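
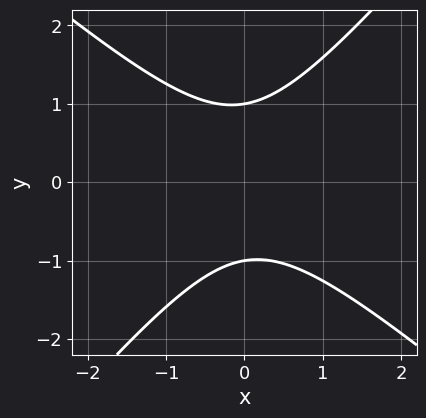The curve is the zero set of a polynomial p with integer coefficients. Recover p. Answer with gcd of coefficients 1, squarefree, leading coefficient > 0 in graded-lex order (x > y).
3*x^2 + x*y - 3*y^2 + 3

1. deg p = 2.
2. Reading off the gridlines: the y-axis gridline crossings are at y ∈ {-1, 1}; the curve avoids every integer x-axis point in the box.
3. These observations pin down the coefficients.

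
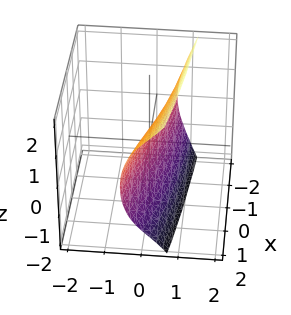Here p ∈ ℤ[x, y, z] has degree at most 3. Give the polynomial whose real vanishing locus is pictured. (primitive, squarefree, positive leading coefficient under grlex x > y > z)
2*y^3 - z^2 + x + 3*y

(a) Degree: a generic line meets the surface in up to 3 points, so deg p = 3.
(b) Checking where it meets the axes: it meets the z-axis at z = 0 (among the integer gridlines); it meets the y-axis at y = 0 (among the integer gridlines); one x-axis crossing is at x = 0.
(c) These observations pin down the coefficients.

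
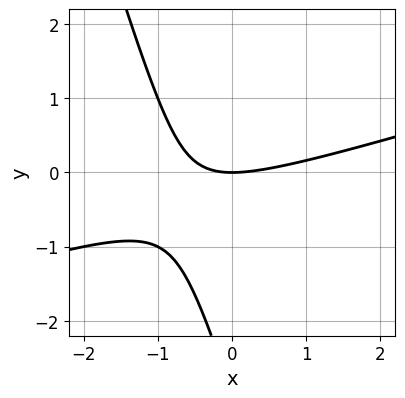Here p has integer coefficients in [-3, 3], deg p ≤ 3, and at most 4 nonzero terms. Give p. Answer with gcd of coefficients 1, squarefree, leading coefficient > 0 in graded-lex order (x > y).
x^2 - 3*x*y - y^2 - 3*y

The degree is 2 — a generic line meets the curve in up to 2 points.
Observable constraints: one x-axis crossing is at x = 0; it crosses the y-axis at the gridline y = 0.
Together with the visible shape, these determine p as stated.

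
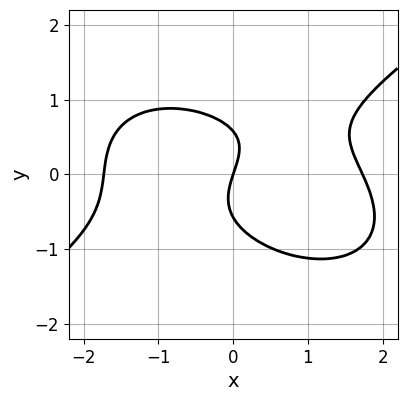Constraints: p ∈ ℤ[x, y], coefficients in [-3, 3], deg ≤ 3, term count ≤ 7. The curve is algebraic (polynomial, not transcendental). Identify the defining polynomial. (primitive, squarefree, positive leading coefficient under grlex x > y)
x^3 - 3*y^3 + x*y - 3*x + y

First, deg p = 3. No degree-2 curve has this shape.
Next, checking where it meets the axes: one y-axis crossing is at y = 0; it meets the x-axis at x = 0 (among the integer gridlines).
Finally, together with the visible shape, these determine p as stated.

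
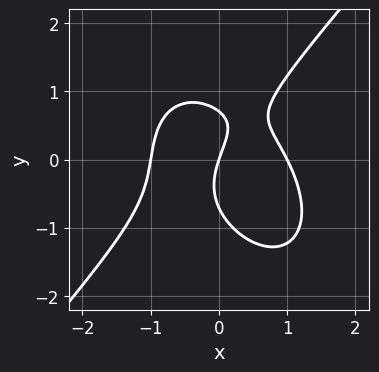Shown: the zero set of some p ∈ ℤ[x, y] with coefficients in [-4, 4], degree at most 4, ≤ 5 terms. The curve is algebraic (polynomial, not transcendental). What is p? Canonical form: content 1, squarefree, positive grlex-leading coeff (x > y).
3*x^3 - 2*y^3 + 2*x*y - 3*x + y

First, deg p = 3.
Then, reading off the gridlines: it meets the y-axis at y = 0 (among the integer gridlines); among the integer gridlines, it crosses the x-axis at x ∈ {-1, 0, 1}.
Finally, solving for integer coefficients yields p as stated.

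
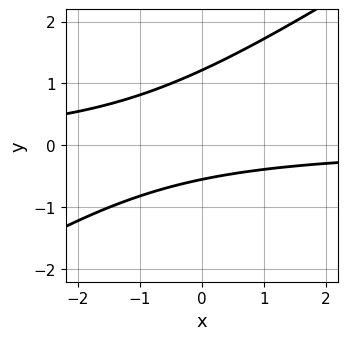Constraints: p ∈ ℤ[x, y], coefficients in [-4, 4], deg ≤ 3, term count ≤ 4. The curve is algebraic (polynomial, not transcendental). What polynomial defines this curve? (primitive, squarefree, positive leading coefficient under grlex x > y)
2*x*y - 3*y^2 + 2*y + 2

First, degree: a generic line meets the curve in up to 2 points, so deg p = 2.
Then, reading off the gridlines: the curve avoids every integer x-axis point in the box.
Finally, the integer polynomial consistent with all of this is the stated p.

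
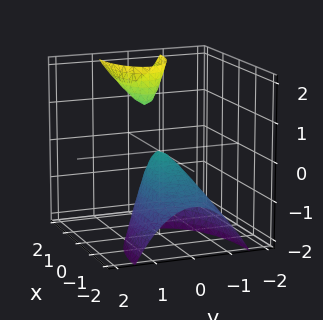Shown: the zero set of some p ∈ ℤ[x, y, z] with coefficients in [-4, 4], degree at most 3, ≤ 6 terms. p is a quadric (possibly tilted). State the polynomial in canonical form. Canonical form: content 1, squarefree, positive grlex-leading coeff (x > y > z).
1. I count 2 distinct pieces. They look like related sheets of one shape, so recover p as a whole.
2. deg p = 2. A generic line meets the surface in up to 2 points.
3. From the visible intercepts: it meets the z-axis at z = 0 (among the integer gridlines); it meets the x-axis at x = 0 (among the integer gridlines); it meets the y-axis at y = 0 (among the integer gridlines).
4. The integer polynomial consistent with all of this is the stated p.

x^2 - 2*x*z + 3*y^2 + z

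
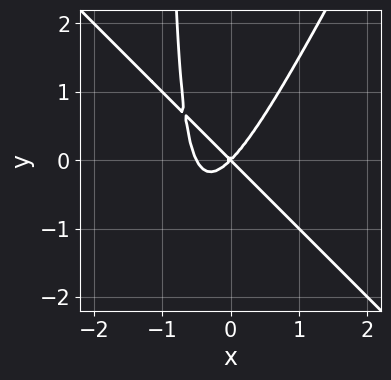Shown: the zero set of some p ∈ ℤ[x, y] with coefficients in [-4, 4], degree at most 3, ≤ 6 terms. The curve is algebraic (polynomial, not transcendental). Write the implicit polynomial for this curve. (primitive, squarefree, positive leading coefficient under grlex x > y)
First, deg p = 3. A generic line meets the curve in up to 3 points.
Then, against the integer gridlines: one y-axis crossing is at y = 0; it crosses the x-axis at the gridline x = 0.
Finally, matching integer coefficients to the picture gives p.

2*x^3 + x^2*y - x*y^2 + x^2 - y^2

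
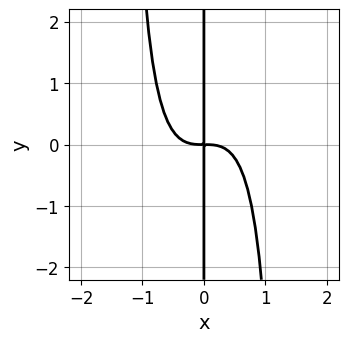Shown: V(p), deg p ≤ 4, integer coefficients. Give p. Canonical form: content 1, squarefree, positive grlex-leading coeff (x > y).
3*x^4 - x^3*y + 2*x*y

Degree: the shape is more complex than any degree-3 curve, so deg p = 4.
Reading off the gridlines: the visible y-axis segment lies entirely on the curve.
These observations pin down the coefficients.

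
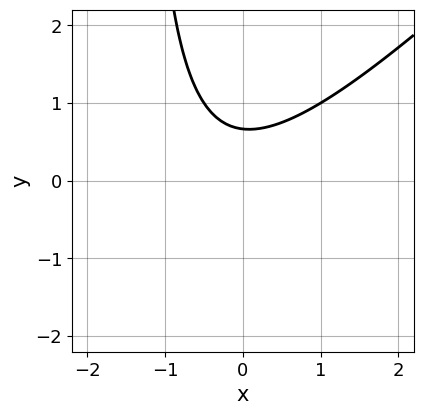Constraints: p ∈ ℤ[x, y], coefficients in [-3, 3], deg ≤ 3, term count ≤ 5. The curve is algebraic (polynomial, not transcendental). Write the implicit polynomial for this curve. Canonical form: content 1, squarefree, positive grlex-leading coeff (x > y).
2*x^2 - 2*x*y + x - 3*y + 2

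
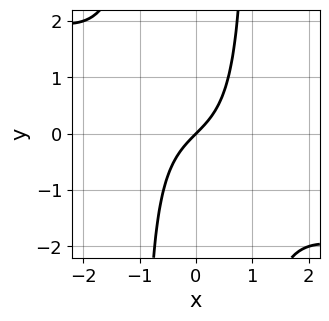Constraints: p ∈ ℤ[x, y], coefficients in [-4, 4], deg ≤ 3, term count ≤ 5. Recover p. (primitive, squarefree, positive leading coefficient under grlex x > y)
(a) deg p = 3.
(b) From the visible intercepts: it crosses the y-axis at the gridline y = 0; it crosses the x-axis at the gridline x = 0.
(c) Together with the visible shape, these determine p as stated.

x^3 + 2*x^2*y + 2*x - 2*y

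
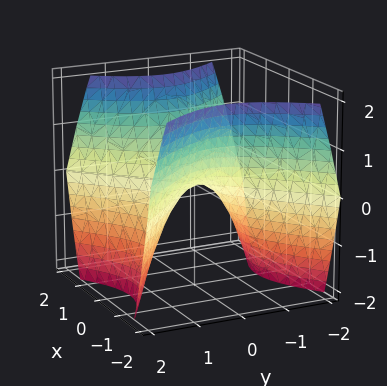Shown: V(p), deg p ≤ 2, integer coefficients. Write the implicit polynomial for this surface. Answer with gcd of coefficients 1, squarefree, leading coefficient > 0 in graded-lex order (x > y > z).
x^2 - y^2 - z

Degree: a hyperbolic paraboloid; a quadric, so deg p = 2.
Symmetries: mirror symmetry x ↦ −x ⇒ only even powers of x; mirror symmetry y ↦ −y ⇒ only even powers of y.
Observable constraints: it meets the y-axis at y = 0 (among the integer gridlines); it meets the x-axis at x = 0 (among the integer gridlines); it meets the z-axis at z = 0 (among the integer gridlines).
These observations pin down the coefficients.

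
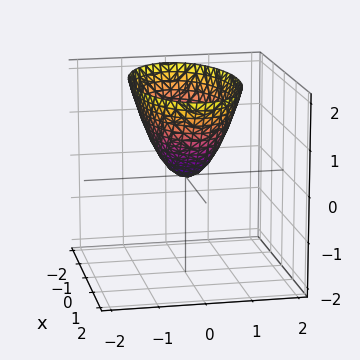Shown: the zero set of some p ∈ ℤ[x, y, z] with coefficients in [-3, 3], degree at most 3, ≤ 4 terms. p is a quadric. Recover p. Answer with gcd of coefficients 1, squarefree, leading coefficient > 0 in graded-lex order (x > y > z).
x^2 + 3*y^2 - 2*z

(a) Degree: a single bowl opening along one axis; a quadric, so deg p = 2.
(b) Symmetries: it's symmetric under x → −x, forcing even powers of x; the y ↦ −y reflection is a symmetry, so y appears only in even powers.
(c) From the visible intercepts: one z-axis crossing is at z = 0; one x-axis crossing is at x = 0; it crosses the y-axis at the gridline y = 0.
(d) Matching integer coefficients to the picture gives p.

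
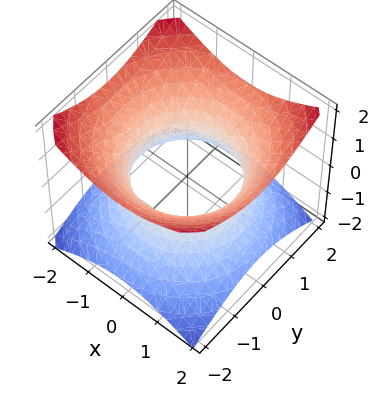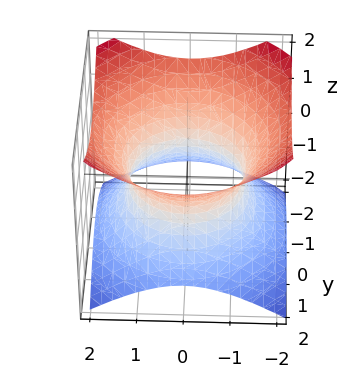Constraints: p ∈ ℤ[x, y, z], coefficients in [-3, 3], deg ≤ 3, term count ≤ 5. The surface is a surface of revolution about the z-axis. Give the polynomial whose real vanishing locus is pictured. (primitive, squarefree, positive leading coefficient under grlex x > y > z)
Degree: no degree-1 surface has this shape, so deg p = 2.
Symmetry: the z-axis is an axis of rotation, so x and y enter only as x² + y².
Observable constraints: it misses every integer gridline on the z-axis; a circular section at z = 1 has radius between 1 and 2.
Matching integer coefficients to the picture gives p.

2*x^2 + 2*y^2 - 3*z^2 - 3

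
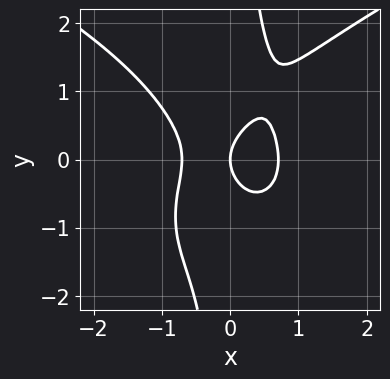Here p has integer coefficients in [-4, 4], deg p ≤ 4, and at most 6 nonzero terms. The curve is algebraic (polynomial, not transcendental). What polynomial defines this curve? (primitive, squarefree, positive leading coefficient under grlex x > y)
x*y^3 - 2*x^3 - y^2 + x

1. The degree is 4 — the shape is more complex than any degree-3 curve.
2. From the visible intercepts: it crosses the x-axis at the gridline x = 0; it meets the y-axis at y = 0 (among the integer gridlines).
3. Putting this together gives p.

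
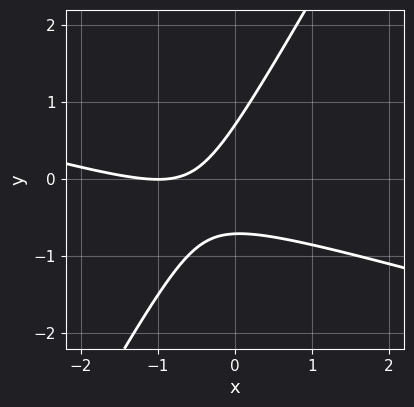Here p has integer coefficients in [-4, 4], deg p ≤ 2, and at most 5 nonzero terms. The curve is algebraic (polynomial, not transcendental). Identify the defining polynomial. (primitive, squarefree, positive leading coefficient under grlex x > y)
1. The degree is 2 — the shape is more complex than any degree-1 curve.
2. From the visible intercepts: one x-axis crossing is at x = -1.
3. These observations pin down the coefficients.

x^2 + 3*x*y - 2*y^2 + 2*x + 1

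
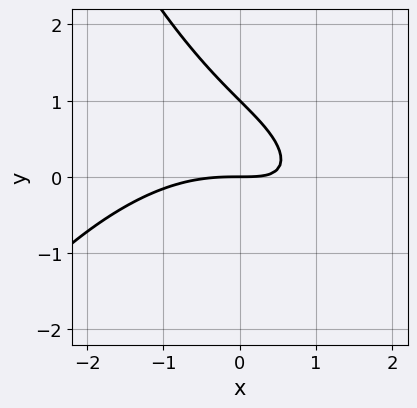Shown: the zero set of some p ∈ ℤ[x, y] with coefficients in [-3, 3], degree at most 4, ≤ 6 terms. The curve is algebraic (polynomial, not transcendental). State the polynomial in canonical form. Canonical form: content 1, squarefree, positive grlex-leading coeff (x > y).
x^3 + 3*x*y + 3*y^2 - 3*y

1. The degree is 3 — no degree-2 curve has this shape.
2. From the axis intercepts and sections: one x-axis crossing is at x = 0; the y-axis gridline crossings are at y ∈ {0, 1}.
3. Together with the visible shape, these determine p as stated.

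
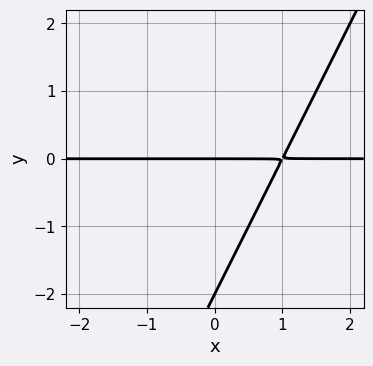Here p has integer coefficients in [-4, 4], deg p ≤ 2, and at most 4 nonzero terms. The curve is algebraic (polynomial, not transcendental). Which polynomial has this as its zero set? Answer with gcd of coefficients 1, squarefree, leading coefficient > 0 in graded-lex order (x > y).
2*x*y - y^2 - 2*y

deg p = 2. A generic line meets the curve in up to 2 points.
Against the integer gridlines: the y-axis gridline crossings are at y ∈ {-2, 0}; the visible x-axis segment lies entirely on the curve.
These observations pin down the coefficients.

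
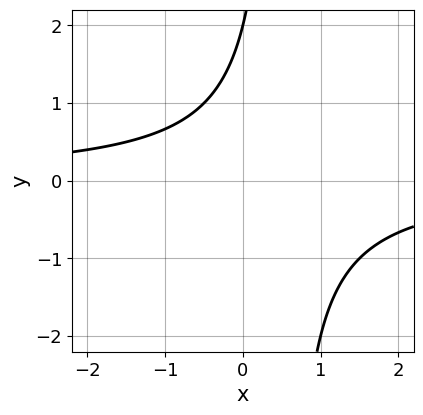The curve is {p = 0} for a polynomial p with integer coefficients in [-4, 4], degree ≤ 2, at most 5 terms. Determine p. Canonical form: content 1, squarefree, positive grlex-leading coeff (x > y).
2*x*y - y + 2

First, the degree is 2 — the shape is more complex than any degree-1 curve.
Then, against the integer gridlines: it misses every integer gridline on the x-axis; one y-axis crossing is at y = 2.
Finally, fitting integer coefficients to these (and the overall shape) gives p.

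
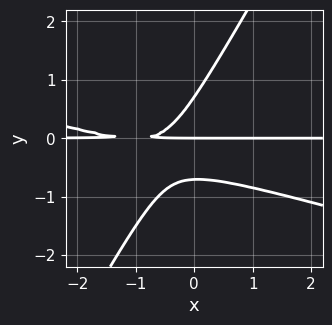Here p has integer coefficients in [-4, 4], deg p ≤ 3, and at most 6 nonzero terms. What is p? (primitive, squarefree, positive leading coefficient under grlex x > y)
x^2*y + 3*x*y^2 - 2*y^3 + 2*x*y + y

Degree: a generic line meets the curve in up to 3 points, so deg p = 3.
Checking where it meets the axes: the visible x-axis segment lies entirely on the curve; it crosses the y-axis at the gridline y = 0.
Matching integer coefficients to the picture gives p.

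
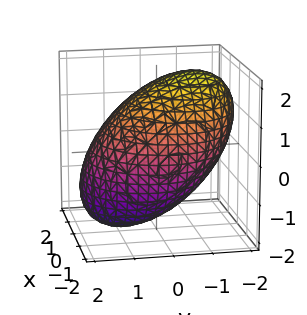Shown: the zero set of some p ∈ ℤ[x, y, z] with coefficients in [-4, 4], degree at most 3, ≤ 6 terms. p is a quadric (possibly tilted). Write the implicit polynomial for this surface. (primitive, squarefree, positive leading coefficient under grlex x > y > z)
x^2 + y^2 + y*z + z^2 - 3

First, degree: the shape is more complex than any degree-1 surface, so deg p = 2.
Finally, putting this together gives p.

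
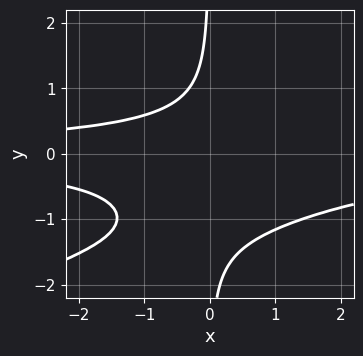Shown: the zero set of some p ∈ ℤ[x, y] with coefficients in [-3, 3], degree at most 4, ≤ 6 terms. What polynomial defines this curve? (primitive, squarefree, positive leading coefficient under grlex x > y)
Degree: the shape is more complex than any degree-3 curve, so deg p = 4.
Observable constraints: it misses every integer gridline on the y-axis; no x-intercept at any integer in the box.
Fitting integer coefficients to these (and the overall shape) gives p.

x^2*y^2 - 3*x*y^3 - 3*x*y^2 - 2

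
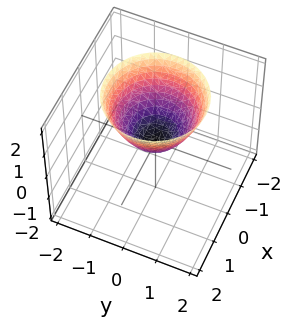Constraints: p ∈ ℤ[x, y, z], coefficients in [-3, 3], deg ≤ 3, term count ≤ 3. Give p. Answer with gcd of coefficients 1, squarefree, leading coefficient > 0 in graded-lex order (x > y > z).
x^2 + y^2 - z

First, degree: a single bowl opening along one axis; a quadric, so deg p = 2.
Next, by symmetry, the z-axis is an axis of rotation, so x and y enter only as x² + y².
Then, observable constraints: it meets the z-axis at z = 0 (among the integer gridlines); it meets the x-axis at x = 0 (among the integer gridlines); a circular section at z = 2 has radius between 1 and 2; one y-axis crossing is at y = 0.
Finally, matching integer coefficients to the picture gives p.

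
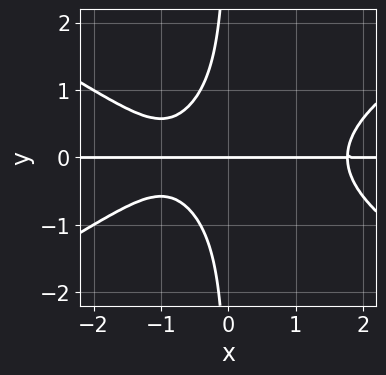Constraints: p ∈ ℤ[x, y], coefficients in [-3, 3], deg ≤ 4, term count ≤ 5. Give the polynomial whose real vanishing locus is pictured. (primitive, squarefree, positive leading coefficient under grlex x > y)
x^3*y - 3*x*y^3 - 2*x*y - 2*y

(a) Degree: the shape is more complex than any degree-3 curve, so deg p = 4.
(b) Observable constraints: the visible x-axis segment lies entirely on the curve; it crosses the y-axis at the gridline y = 0.
(c) These observations pin down the coefficients.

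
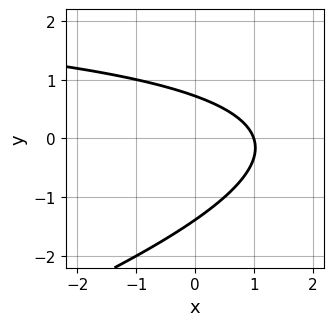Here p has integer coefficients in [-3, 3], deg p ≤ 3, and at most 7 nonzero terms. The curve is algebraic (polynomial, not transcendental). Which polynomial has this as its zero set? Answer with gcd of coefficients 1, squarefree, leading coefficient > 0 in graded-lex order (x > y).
x*y - 3*y^2 - 3*x - 2*y + 3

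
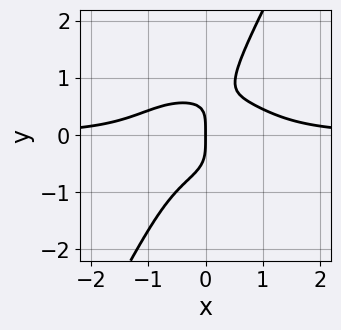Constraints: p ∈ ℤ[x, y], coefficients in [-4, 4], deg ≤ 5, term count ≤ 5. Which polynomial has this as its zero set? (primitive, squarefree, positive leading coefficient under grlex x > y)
(a) deg p = 4. A generic line meets the curve in up to 4 points.
(b) From the axis intercepts and sections: it crosses the y-axis at the gridline y = 0; it crosses the x-axis at the gridline x = 0.
(c) Putting this together gives p.

3*x^3*y + 3*x*y^3 - 2*y^4 + 2*x*y^2 - 2*x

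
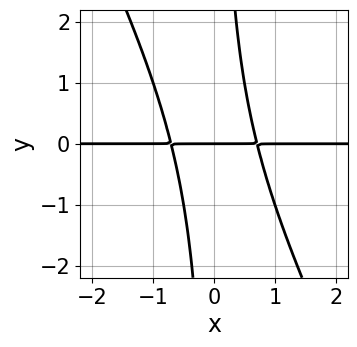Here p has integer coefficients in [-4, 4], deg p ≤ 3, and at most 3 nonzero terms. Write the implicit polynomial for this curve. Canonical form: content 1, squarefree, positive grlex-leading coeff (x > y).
Degree: no degree-2 curve has this shape, so deg p = 3.
From the axis intercepts and sections: every point of the x-axis in the box is on the curve; one y-axis crossing is at y = 0.
Fitting integer coefficients to these (and the overall shape) gives p.

2*x^2*y + x*y^2 - y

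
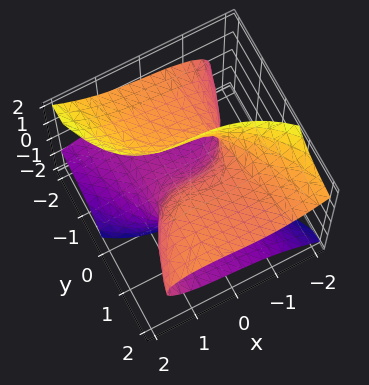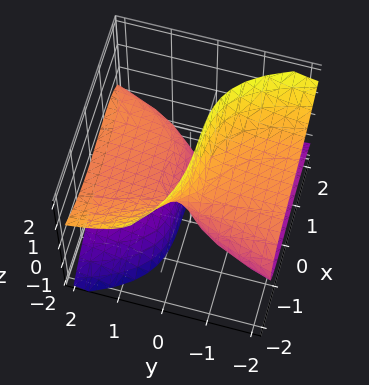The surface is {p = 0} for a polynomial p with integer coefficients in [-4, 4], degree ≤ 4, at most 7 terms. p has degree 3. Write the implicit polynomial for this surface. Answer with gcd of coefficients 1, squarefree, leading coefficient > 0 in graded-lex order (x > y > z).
x^3 - x*y*z + 3*y*z^2 - 2*y + z

First, degree: a generic line meets the surface in up to 3 points, so deg p = 3.
Next, from the axis intercepts and sections: it crosses the y-axis at the gridline y = 0; it meets the z-axis at z = 0 (among the integer gridlines); it meets the x-axis at x = 0 (among the integer gridlines).
Finally, these observations pin down the coefficients.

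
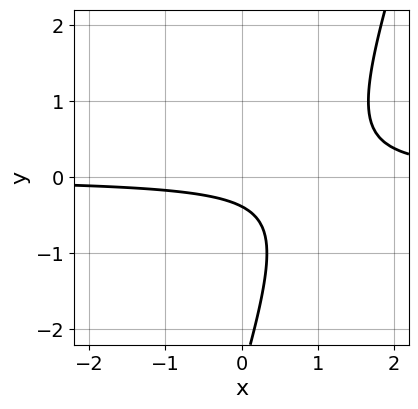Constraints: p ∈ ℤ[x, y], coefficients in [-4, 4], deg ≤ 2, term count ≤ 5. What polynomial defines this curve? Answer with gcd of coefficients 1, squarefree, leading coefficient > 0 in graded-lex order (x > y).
3*x*y - y^2 - 3*y - 1

(a) Degree: a generic line meets the curve in up to 2 points, so deg p = 2.
(b) From the visible intercepts: the curve avoids every integer x-axis point in the box.
(c) Putting this together gives p.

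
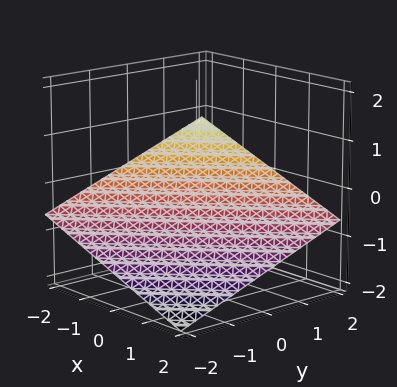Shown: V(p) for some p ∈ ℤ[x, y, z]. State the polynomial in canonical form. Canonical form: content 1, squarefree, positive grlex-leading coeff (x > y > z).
x - y + 3*z + 2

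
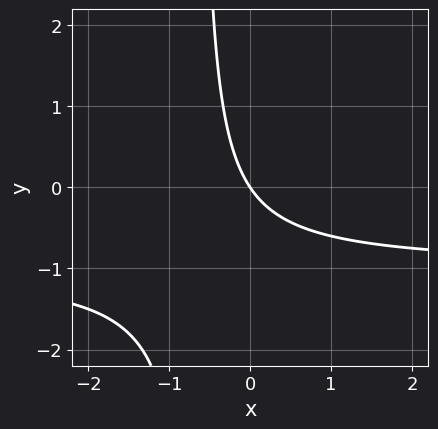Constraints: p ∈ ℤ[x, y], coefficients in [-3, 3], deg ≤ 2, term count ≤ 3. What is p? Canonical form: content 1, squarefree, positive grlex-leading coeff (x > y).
3*x*y + 3*x + 2*y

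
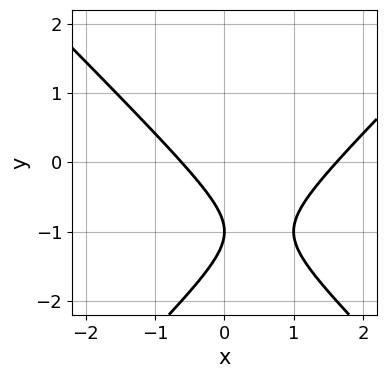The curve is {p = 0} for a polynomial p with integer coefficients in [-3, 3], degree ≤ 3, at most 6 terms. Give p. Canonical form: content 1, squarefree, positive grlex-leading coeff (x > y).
1. deg p = 2. No degree-1 curve has this shape.
2. From the axis intercepts and sections: it crosses the y-axis at the gridline y = -1.
3. Fitting integer coefficients to these (and the overall shape) gives p.

x^2 - y^2 - x - 2*y - 1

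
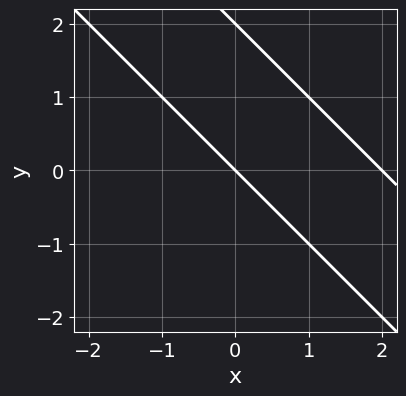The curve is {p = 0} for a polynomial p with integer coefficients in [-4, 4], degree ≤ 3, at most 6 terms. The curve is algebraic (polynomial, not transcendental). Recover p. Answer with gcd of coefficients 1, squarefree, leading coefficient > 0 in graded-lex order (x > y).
x^2 + 2*x*y + y^2 - 2*x - 2*y

(a) Degree: no degree-1 curve has this shape, so deg p = 2.
(b) Observable constraints: the y-axis gridline crossings are at y ∈ {0, 2}; the x-axis gridline crossings are at x ∈ {0, 2}.
(c) Fitting integer coefficients to these (and the overall shape) gives p.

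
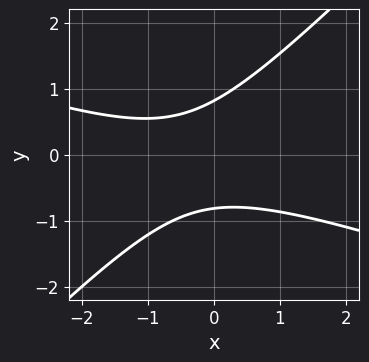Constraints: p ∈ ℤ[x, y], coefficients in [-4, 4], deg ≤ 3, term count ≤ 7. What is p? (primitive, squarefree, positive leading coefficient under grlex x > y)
(a) deg p = 2. No degree-1 curve has this shape.
(b) From the axis intercepts and sections: the curve avoids every integer x-axis point in the box.
(c) Assembling these constraints gives the stated polynomial.

x^2 + 2*x*y - 3*y^2 + x + 2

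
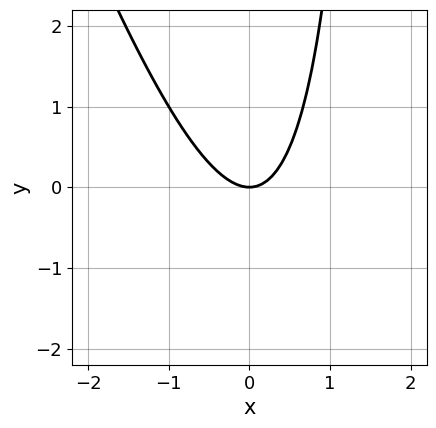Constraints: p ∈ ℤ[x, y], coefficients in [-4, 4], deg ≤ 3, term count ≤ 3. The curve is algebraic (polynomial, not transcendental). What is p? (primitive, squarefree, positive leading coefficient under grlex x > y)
3*x^2 + x*y - 2*y

1. Degree: the shape is more complex than any degree-1 curve, so deg p = 2.
2. Checking where it meets the axes: it meets the y-axis at y = 0 (among the integer gridlines); it crosses the x-axis at the gridline x = 0.
3. These observations pin down the coefficients.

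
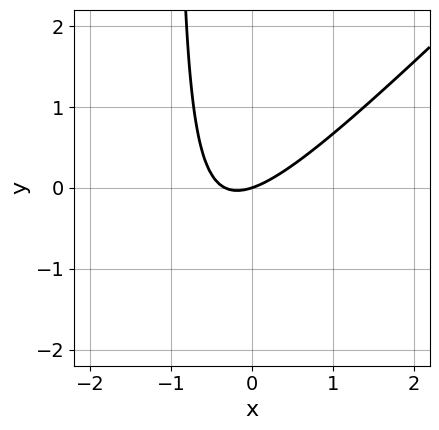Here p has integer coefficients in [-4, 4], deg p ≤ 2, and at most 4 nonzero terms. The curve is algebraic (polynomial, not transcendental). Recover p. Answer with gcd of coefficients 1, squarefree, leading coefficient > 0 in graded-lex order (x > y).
3*x^2 - 3*x*y + x - 3*y

1. The degree is 2 — the shape is more complex than any degree-1 curve.
2. From the axis intercepts and sections: it meets the x-axis at x = 0 (among the integer gridlines); it meets the y-axis at y = 0 (among the integer gridlines).
3. Fitting integer coefficients to these (and the overall shape) gives p.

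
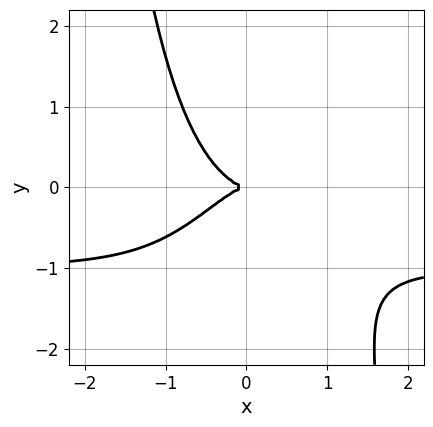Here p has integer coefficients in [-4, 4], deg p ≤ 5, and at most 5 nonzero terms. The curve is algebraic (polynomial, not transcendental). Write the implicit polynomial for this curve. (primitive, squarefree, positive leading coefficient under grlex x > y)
(a) deg p = 4. A generic line meets the curve in up to 4 points.
(b) Checking where it meets the axes: one y-axis crossing is at y = 0; one x-axis crossing is at x = 0.
(c) Putting this together gives p.

x^3*y + x^3 + y^2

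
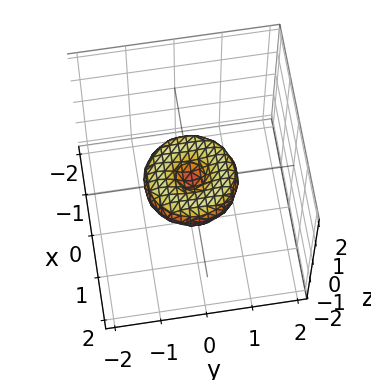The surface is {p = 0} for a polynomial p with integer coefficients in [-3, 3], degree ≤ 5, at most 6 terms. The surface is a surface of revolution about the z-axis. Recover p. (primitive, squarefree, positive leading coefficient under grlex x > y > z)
x^4 + 2*x^2*y^2 + y^4 - x^2 - y^2 + 2*z^2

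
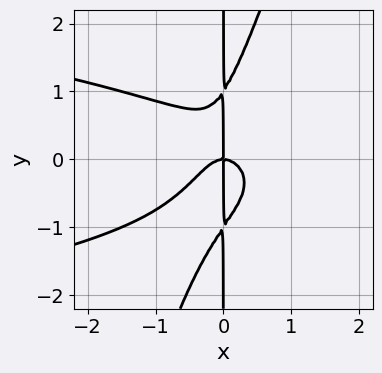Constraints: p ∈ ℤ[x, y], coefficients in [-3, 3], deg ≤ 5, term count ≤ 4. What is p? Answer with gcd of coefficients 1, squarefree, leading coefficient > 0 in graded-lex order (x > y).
3*x^2*y^2 - x*y^3 + 2*x^3 + x*y

The degree is 4 — the shape is more complex than any degree-3 curve.
Checking where it meets the axes: every point of the y-axis in the box is on the curve; one x-axis crossing is at x = 0.
The integer polynomial consistent with all of this is the stated p.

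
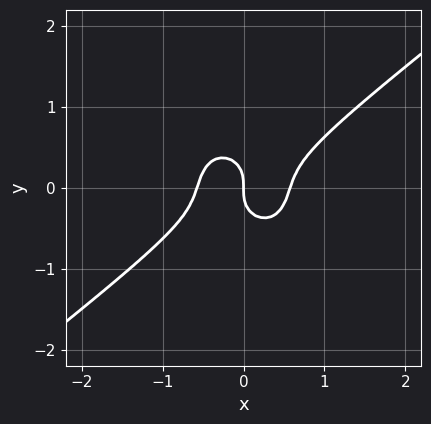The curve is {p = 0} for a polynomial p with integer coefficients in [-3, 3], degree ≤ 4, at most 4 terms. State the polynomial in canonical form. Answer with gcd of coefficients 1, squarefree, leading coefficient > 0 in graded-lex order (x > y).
3*x^3 - 2*x^2*y - 3*y^3 - x

(a) The degree is 3 — a generic line meets the curve in up to 3 points.
(b) Checking where it meets the axes: it meets the y-axis at y = 0 (among the integer gridlines); it crosses the x-axis at the gridline x = 0.
(c) Together with the visible shape, these determine p as stated.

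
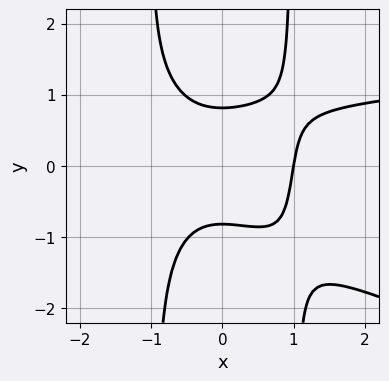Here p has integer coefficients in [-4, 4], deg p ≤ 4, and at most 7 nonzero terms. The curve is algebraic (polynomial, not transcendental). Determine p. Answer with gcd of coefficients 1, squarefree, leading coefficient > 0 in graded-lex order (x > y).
First, the degree is 4 — a generic line meets the curve in up to 4 points.
Next, reading off the gridlines: it crosses the x-axis at the gridline x = 1.
Finally, putting this together gives p.

x^3*y + 3*x^2*y^2 - 2*x^3 - 3*y^2 + 2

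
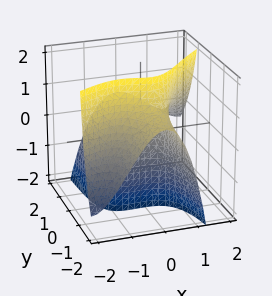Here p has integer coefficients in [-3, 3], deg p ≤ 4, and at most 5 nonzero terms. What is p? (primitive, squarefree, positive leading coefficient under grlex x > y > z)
2*x^3 - 3*x^2*y - 3*y*z + 2*y - 2*z

Degree: the shape is more complex than any degree-2 surface, so deg p = 3.
Checking where it meets the axes: it meets the y-axis at y = 0 (among the integer gridlines); it crosses the z-axis at the gridline z = 0.
Solving for integer coefficients yields p as stated.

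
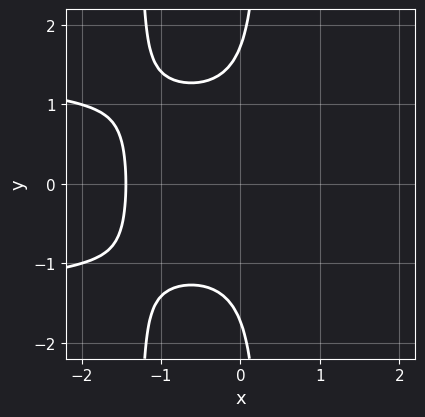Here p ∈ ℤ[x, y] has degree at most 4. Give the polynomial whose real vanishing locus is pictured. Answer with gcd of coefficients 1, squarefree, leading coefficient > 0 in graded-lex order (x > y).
3*x^2*y^2 + x^3 + 3*x*y^2 - y^2 + 3

(a) deg p = 4. A generic line meets the curve in up to 4 points.
(b) Symmetries: mirror symmetry y ↦ −y ⇒ only even powers of y.
(c) Together with the visible shape, these determine p as stated.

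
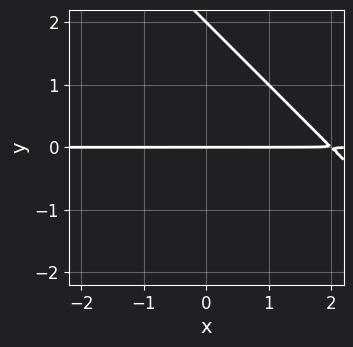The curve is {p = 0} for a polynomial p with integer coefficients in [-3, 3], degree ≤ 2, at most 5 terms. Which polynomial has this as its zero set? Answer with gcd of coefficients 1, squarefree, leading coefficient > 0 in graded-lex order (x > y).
First, deg p = 2.
Then, observable constraints: among the integer gridlines, it crosses the y-axis at y ∈ {0, 2}; every point of the x-axis in the box is on the curve.
Finally, these observations pin down the coefficients.

x*y + y^2 - 2*y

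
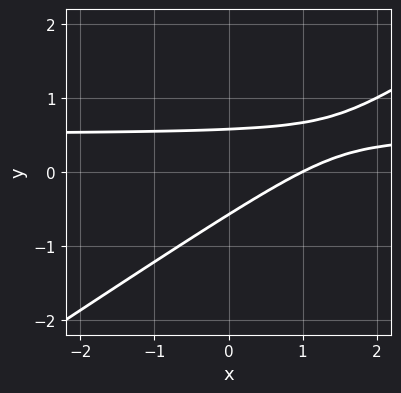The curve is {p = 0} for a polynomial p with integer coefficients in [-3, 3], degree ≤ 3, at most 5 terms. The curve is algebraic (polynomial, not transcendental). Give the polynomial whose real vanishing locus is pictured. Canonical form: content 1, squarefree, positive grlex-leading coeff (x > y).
2*x*y - 3*y^2 - x + 1

First, degree: a generic line meets the curve in up to 2 points, so deg p = 2.
Next, checking where it meets the axes: one x-axis crossing is at x = 1.
Finally, fitting integer coefficients to these (and the overall shape) gives p.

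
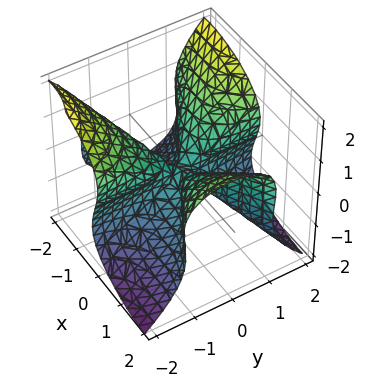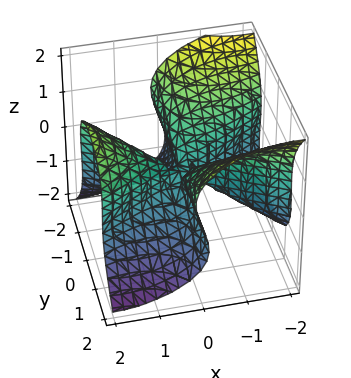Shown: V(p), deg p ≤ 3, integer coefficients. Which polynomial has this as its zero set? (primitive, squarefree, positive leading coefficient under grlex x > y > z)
x^3 - 3*x*y^2 + y^2*z - 3*z^3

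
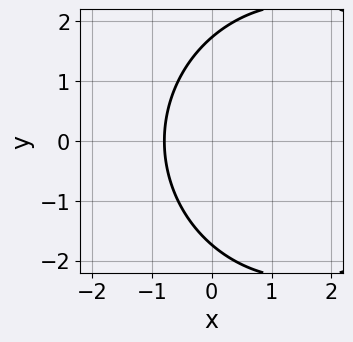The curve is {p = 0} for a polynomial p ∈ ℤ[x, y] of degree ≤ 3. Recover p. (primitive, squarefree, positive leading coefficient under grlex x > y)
deg p = 2. A generic line meets the curve in up to 2 points.
Symmetries: mirror symmetry y ↦ −y ⇒ only even powers of y.
The integer polynomial consistent with all of this is the stated p.

x^2 + y^2 - 3*x - 3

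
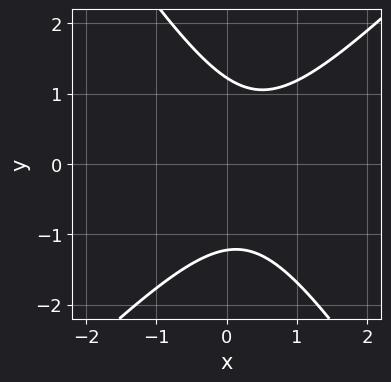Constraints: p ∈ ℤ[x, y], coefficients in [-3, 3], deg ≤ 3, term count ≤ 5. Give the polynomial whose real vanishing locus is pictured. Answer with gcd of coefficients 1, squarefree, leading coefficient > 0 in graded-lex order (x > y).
3*x^2 - x*y - 2*y^2 - 2*x + 3

1. Degree: the shape is more complex than any degree-1 curve, so deg p = 2.
2. Against the integer gridlines: the curve avoids every integer x-axis point in the box.
3. Together with the visible shape, these determine p as stated.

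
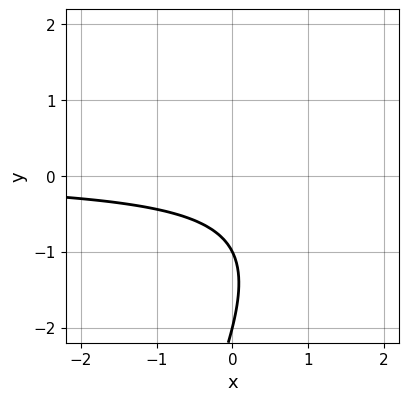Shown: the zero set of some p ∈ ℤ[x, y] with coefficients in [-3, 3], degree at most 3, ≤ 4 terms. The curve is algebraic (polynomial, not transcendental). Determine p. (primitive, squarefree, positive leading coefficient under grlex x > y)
deg p = 2.
Observable constraints: among the integer gridlines, it crosses the y-axis at y ∈ {-2, -1}; it misses every integer gridline on the x-axis.
Assembling these constraints gives the stated polynomial.

2*x*y - y^2 - 3*y - 2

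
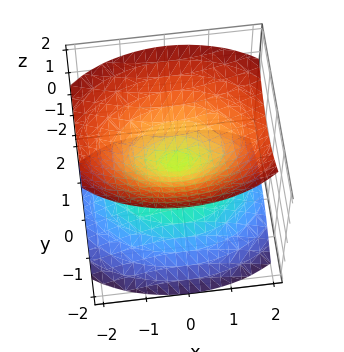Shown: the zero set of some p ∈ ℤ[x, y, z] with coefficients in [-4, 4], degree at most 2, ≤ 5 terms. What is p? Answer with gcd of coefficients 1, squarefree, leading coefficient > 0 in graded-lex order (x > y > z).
x^2 + 2*y^2 - 2*z^2

I count 2 distinct pieces. Treating them together as one polynomial.
The degree is 2 — two nappes meeting at a single point; a quadric.
Symmetries: it's symmetric under y → −y, forcing even powers of y; it's symmetric under x → −x, forcing even powers of x; the z ↦ −z reflection is a symmetry, so z appears only in even powers.
Observable constraints: one x-axis crossing is at x = 0; it crosses the z-axis at the gridline z = 0; it meets the y-axis at y = 0 (among the integer gridlines).
Together with the visible shape, these determine p as stated.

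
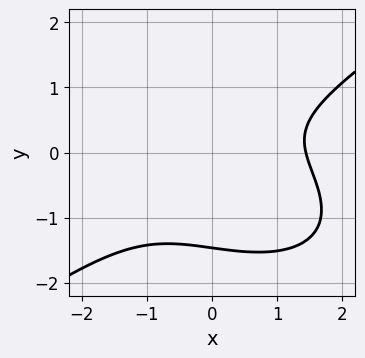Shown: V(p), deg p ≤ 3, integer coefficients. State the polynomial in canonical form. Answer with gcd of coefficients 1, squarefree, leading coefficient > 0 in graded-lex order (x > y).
1. Degree: no degree-2 curve has this shape, so deg p = 3.
2. Putting this together gives p.

x^3 - 3*y^3 + x*y - 3*y^2 - 3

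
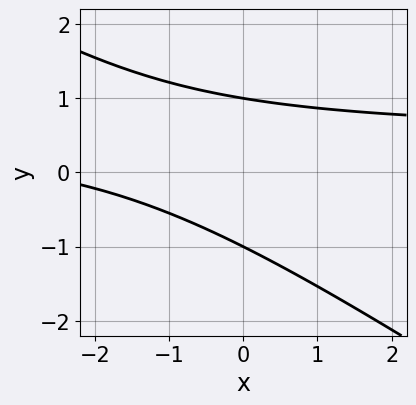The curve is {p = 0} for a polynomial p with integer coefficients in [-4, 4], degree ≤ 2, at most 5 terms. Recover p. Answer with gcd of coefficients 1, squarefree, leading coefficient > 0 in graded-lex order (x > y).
2*x*y + 3*y^2 - x - 3

1. Degree: a generic line meets the curve in up to 2 points, so deg p = 2.
2. From the axis intercepts and sections: the curve avoids every integer x-axis point in the box; the y-axis gridline crossings are at y ∈ {-1, 1}.
3. Putting this together gives p.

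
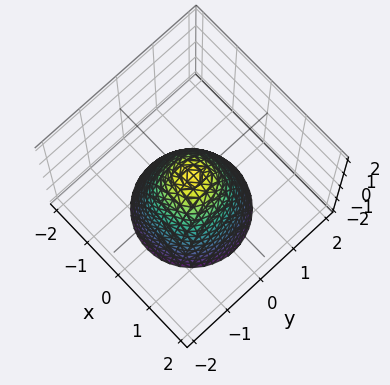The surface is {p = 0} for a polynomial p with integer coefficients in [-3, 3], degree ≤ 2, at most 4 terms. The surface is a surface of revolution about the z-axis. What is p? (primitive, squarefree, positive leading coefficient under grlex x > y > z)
3*x^2 + 3*y^2 + 2*z - 1

1. The degree is 2 — no degree-1 surface has this shape.
2. Symmetries: the z-axis is an axis of rotation, so x and y enter only as x² + y².
3. Checking where it meets the axes: a circular section at z = -2 has radius between 1 and 2.
4. Solving for integer coefficients yields p as stated.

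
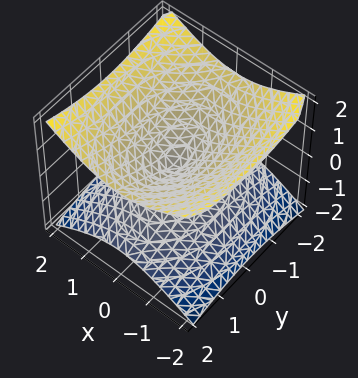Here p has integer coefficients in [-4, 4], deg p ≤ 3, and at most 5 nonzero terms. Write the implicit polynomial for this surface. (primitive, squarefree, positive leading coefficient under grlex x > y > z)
2*x^2 + y^2 - 3*z^2

1. The degree is 2 — two nappes meeting at a single point; a quadric.
2. Symmetries: the x ↦ −x reflection is a symmetry, so x appears only in even powers; it's symmetric under z → −z, forcing even powers of z; the y ↦ −y reflection is a symmetry, so y appears only in even powers.
3. Observable constraints: it meets the y-axis at y = 0 (among the integer gridlines); it crosses the x-axis at the gridline x = 0; it meets the z-axis at z = 0 (among the integer gridlines).
4. Matching integer coefficients to the picture gives p.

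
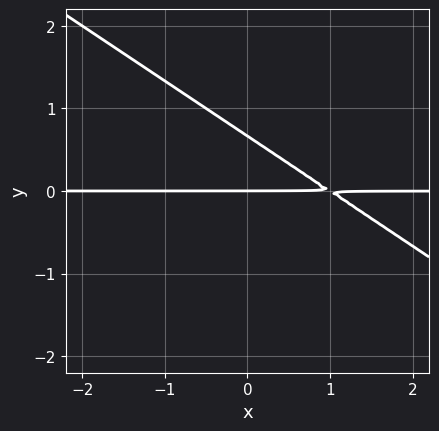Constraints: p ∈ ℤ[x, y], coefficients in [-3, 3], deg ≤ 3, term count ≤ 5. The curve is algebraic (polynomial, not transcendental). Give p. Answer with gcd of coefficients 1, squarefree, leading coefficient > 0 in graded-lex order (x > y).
1. deg p = 2. The shape is more complex than any degree-1 curve.
2. From the visible intercepts: it crosses the y-axis at the gridline y = 0; every point of the x-axis in the box is on the curve.
3. Together with the visible shape, these determine p as stated.

2*x*y + 3*y^2 - 2*y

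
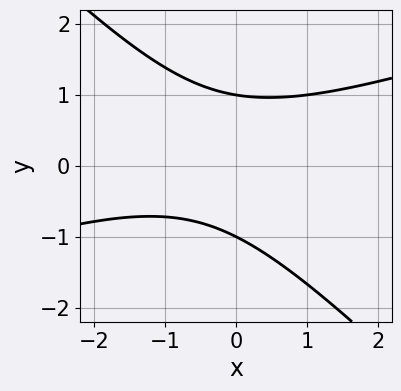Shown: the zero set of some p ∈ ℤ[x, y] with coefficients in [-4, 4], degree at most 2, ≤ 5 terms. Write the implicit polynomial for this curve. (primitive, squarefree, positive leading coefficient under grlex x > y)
x^2 - 2*x*y - 3*y^2 + x + 3

1. The degree is 2 — the shape is more complex than any degree-1 curve.
2. Against the integer gridlines: among the integer gridlines, it crosses the y-axis at y ∈ {-1, 1}; no x-intercept at any integer in the box.
3. Solving for integer coefficients yields p as stated.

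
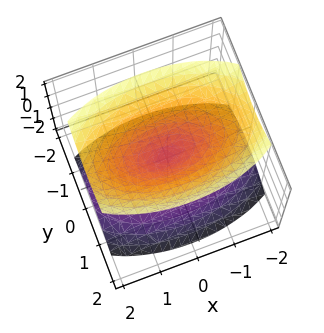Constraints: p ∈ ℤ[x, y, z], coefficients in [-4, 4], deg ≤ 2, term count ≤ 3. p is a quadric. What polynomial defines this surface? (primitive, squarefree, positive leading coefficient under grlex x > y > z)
x^2 + 3*y^2 - 2*z^2

First, I count 2 distinct pieces.
Next, degree: a double cone through the origin; a quadric, so deg p = 2.
Then, symmetries: it's symmetric under z → −z, forcing even powers of z; mirror symmetry y ↦ −y ⇒ only even powers of y; mirror symmetry x ↦ −x ⇒ only even powers of x.
Next, from the visible intercepts: one y-axis crossing is at y = 0; one x-axis crossing is at x = 0; it meets the z-axis at z = 0 (among the integer gridlines).
Finally, assembling these constraints gives the stated polynomial.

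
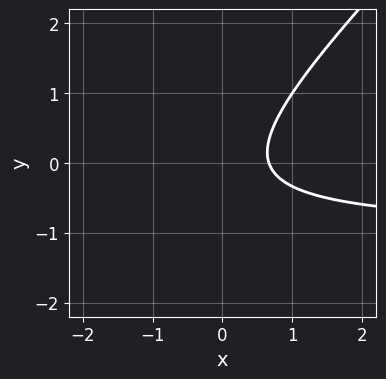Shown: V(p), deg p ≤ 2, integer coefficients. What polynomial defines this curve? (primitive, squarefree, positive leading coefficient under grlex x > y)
3*x*y - 3*y^2 + 3*x - y - 2

First, degree: the shape is more complex than any degree-1 curve, so deg p = 2.
Next, observable constraints: it misses every integer gridline on the y-axis.
Finally, together with the visible shape, these determine p as stated.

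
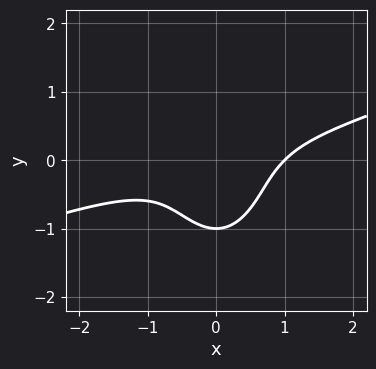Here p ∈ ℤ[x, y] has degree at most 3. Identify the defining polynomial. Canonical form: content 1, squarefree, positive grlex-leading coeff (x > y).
x^3 - 3*x^2*y - y^3 - 1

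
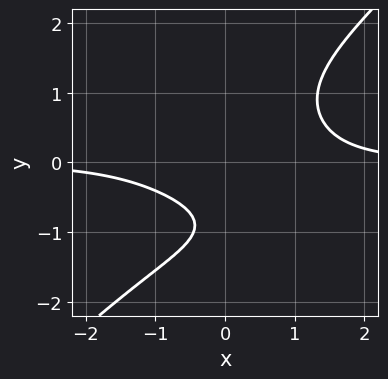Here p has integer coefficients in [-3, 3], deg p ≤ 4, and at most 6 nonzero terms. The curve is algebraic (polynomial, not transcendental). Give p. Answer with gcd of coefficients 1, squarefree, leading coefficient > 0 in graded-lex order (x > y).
x^3*y - y^4 + 2*x*y - 2*y - 2

1. deg p = 4. A generic line meets the curve in up to 4 points.
2. From the axis intercepts and sections: it misses every integer gridline on the x-axis; it misses every integer gridline on the y-axis.
3. Putting this together gives p.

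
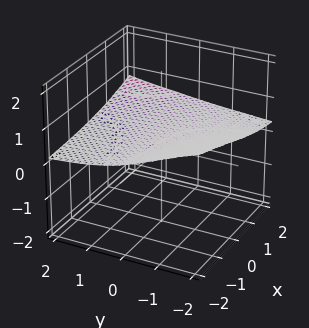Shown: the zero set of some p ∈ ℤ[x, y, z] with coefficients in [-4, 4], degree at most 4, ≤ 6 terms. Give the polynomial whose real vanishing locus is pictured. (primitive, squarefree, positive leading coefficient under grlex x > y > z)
x*y*z - 3*z^3 - y*z - 3*z + 2

Degree: a generic line meets the surface in up to 3 points, so deg p = 3.
Checking where it meets the axes: it misses every integer gridline on the y-axis; it misses every integer gridline on the x-axis.
Assembling these constraints gives the stated polynomial.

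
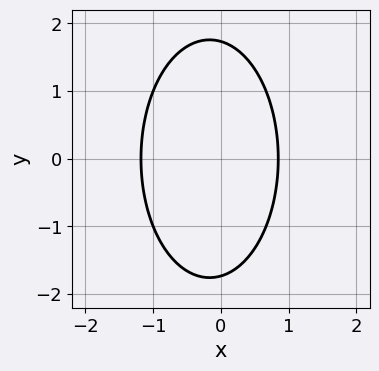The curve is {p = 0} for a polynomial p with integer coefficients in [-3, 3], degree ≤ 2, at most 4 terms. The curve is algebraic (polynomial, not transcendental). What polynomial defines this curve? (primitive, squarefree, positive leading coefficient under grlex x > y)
The degree is 2 — no degree-1 curve has this shape.
Symmetries: it's symmetric under y → −y, forcing even powers of y.
These observations pin down the coefficients.

3*x^2 + y^2 + x - 3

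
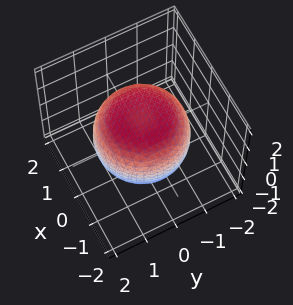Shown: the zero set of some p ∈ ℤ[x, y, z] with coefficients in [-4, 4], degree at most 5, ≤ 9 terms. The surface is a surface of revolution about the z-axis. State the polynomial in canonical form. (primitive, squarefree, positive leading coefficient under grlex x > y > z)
First, degree: no degree-3 surface has this shape, so deg p = 4.
Then, symmetry: the z-axis is an axis of rotation, so x and y enter only as x² + y².
Next, observable constraints: among the integer gridlines, it crosses the z-axis at z ∈ {-1, 1}; a circular section at z = 1 has radius exactly 1.
Finally, the integer polynomial consistent with all of this is the stated p.

x^4 + 2*x^2*y^2 + y^4 - x^2 - y^2 + 2*z^2 - 2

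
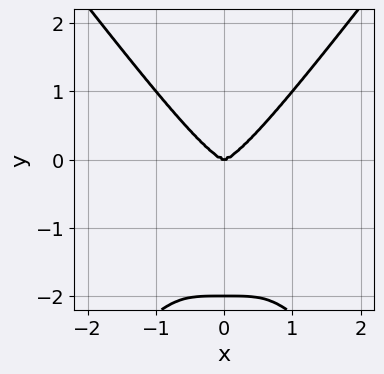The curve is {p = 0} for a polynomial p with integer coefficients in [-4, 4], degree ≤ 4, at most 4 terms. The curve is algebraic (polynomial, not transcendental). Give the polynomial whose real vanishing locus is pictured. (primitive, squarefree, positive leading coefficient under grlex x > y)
3*x^4 - y^4 - 2*y^3

First, deg p = 4. No degree-3 curve has this shape.
Next, symmetries: it's symmetric under x → −x, forcing even powers of x.
Next, checking where it meets the axes: among the integer gridlines, it crosses the y-axis at y ∈ {-2, 0}; it crosses the x-axis at the gridline x = 0.
Finally, these observations pin down the coefficients.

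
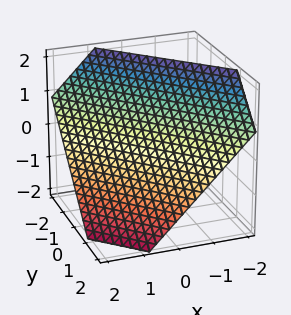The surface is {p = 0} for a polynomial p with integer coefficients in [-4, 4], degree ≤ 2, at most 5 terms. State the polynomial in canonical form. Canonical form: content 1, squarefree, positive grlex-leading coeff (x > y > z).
First, the degree is 1 — every cross-section is a straight line — this is a plane.
Finally, matching integer coefficients to the picture gives p.

3*x + 3*y + 3*z - 2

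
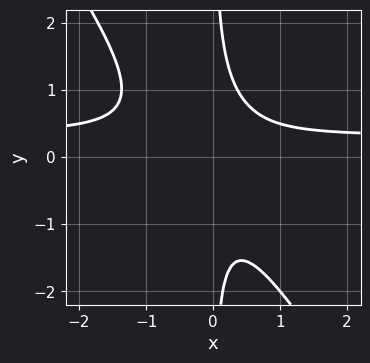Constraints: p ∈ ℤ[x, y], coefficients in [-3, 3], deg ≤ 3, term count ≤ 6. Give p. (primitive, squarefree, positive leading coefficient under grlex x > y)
3*x^2*y + 2*x*y^2 - x^2 - 1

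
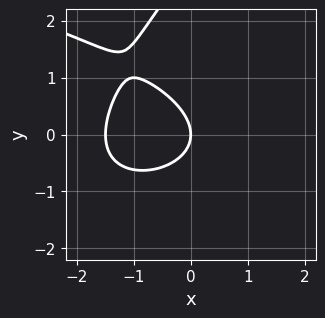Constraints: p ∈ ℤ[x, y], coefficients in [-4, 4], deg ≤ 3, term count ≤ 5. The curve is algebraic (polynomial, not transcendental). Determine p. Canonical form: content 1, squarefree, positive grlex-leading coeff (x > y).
First, deg p = 3. No degree-2 curve has this shape.
Next, against the integer gridlines: it meets the x-axis at x = 0 (among the integer gridlines); it crosses the y-axis at the gridline y = 0.
Finally, assembling these constraints gives the stated polynomial.

x*y^2 - y^3 + 2*x^2 + 3*y^2 + 3*x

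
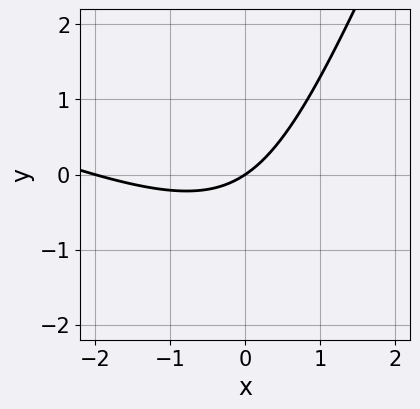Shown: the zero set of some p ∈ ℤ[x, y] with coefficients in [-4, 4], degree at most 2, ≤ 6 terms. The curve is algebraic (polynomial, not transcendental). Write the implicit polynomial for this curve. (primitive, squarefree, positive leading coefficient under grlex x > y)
x^2 + 2*x*y - y^2 + 2*x - 3*y

First, the degree is 2 — no degree-1 curve has this shape.
Next, observable constraints: it meets the y-axis at y = 0 (among the integer gridlines); among the integer gridlines, it crosses the x-axis at x ∈ {-2, 0}.
Finally, solving for integer coefficients yields p as stated.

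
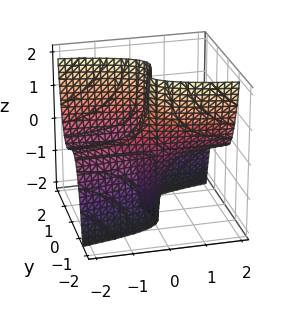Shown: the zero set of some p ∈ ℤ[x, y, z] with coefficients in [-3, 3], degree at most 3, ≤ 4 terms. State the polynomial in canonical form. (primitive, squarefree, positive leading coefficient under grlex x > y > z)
deg p = 3. The shape is more complex than any degree-2 surface.
Against the integer gridlines: every point of the x-axis in the box is on the surface; one y-axis crossing is at y = 0; every point of the z-axis in the box is on the surface.
Fitting integer coefficients to these (and the overall shape) gives p.

2*y^3 + x*z - y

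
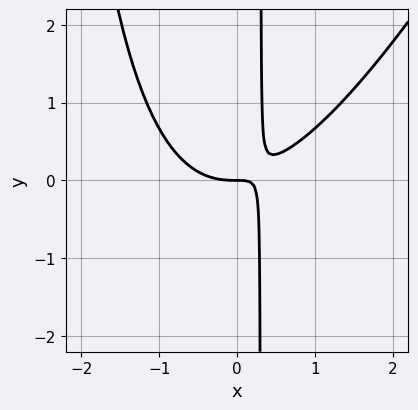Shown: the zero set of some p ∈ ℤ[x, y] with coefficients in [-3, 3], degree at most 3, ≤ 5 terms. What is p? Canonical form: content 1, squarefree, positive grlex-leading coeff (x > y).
The degree is 3 — the shape is more complex than any degree-2 curve.
From the axis intercepts and sections: one y-axis crossing is at y = 0; it meets the x-axis at x = 0 (among the integer gridlines).
These observations pin down the coefficients.

2*x^3 - x^2*y - 3*x*y + y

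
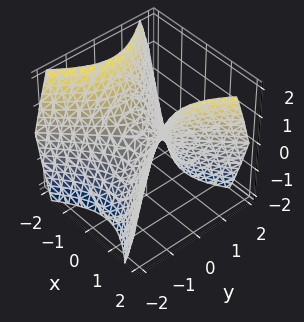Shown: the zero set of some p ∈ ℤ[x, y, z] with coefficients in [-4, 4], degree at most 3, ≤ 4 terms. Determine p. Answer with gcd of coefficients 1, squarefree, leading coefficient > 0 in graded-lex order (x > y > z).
First, the degree is 2 — a hyperbolic paraboloid; a quadric.
Next, symmetries: mirror symmetry y ↦ −y ⇒ only even powers of y; mirror symmetry x ↦ −x ⇒ only even powers of x.
Next, from the axis intercepts and sections: one x-axis crossing is at x = 0; it crosses the y-axis at the gridline y = 0.
Finally, together with the visible shape, these determine p as stated.

x^2 - y^2 - z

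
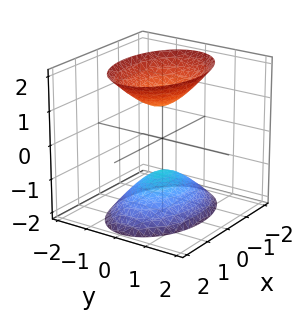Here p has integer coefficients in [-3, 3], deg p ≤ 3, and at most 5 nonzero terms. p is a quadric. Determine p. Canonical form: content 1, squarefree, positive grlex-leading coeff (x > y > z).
1. The picture has 2 separate pieces. Treating them together as one polynomial.
2. deg p = 2. Two separate bowl-shaped sheets opening away from each other; a quadric.
3. Symmetries: it's symmetric under x → −x, forcing even powers of x; the y ↦ −y reflection is a symmetry, so y appears only in even powers; the z ↦ −z reflection is a symmetry, so z appears only in even powers.
4. Against the integer gridlines: no y-intercept at any integer in the box; the z-axis gridline crossings are at z ∈ {-1, 1}.
5. The integer polynomial consistent with all of this is the stated p.

x^2 + 2*y^2 - z^2 + 1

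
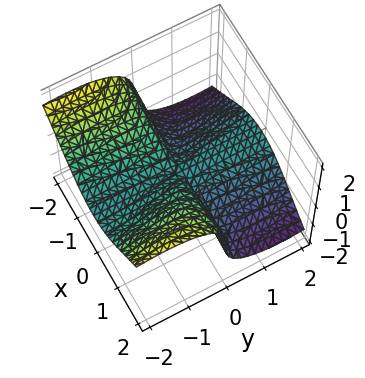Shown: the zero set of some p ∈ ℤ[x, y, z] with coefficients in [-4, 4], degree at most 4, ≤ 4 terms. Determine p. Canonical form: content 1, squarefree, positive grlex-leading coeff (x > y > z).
(a) Degree: the shape is more complex than any degree-2 surface, so deg p = 3.
(b) From the axis intercepts and sections: every point of the y-axis in the box is on the surface; it meets the z-axis at z = 0 (among the integer gridlines); the visible x-axis segment lies entirely on the surface.
(c) Matching integer coefficients to the picture gives p.

x^2*y + y^2*z + z^3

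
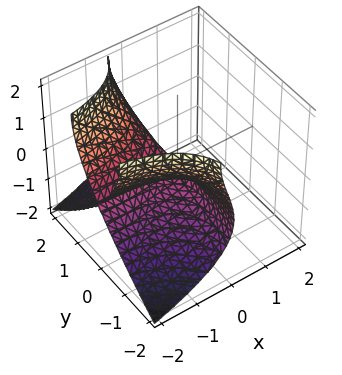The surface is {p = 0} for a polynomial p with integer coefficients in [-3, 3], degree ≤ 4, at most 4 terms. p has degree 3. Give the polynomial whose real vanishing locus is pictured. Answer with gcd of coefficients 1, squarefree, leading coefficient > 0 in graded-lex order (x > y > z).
(a) deg p = 3.
(b) Checking where it meets the axes: the visible x-axis segment lies entirely on the surface; the visible y-axis segment lies entirely on the surface.
(c) Putting this together gives p.

2*x*y^2 - z^3 + 3*z^2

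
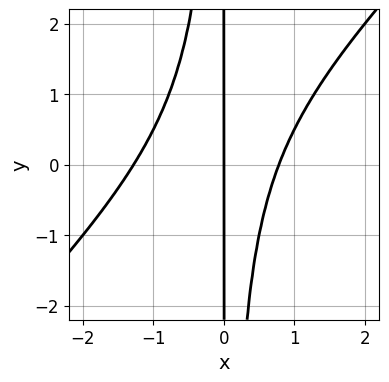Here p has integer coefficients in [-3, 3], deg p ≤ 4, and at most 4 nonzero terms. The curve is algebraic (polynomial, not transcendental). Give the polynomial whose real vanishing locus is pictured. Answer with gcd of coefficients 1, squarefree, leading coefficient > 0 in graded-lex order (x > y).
2*x^3 - 2*x^2*y + x^2 - 2*x

(a) deg p = 3. No degree-2 curve has this shape.
(b) Reading off the gridlines: one x-axis crossing is at x = 0; every point of the y-axis in the box is on the curve.
(c) These observations pin down the coefficients.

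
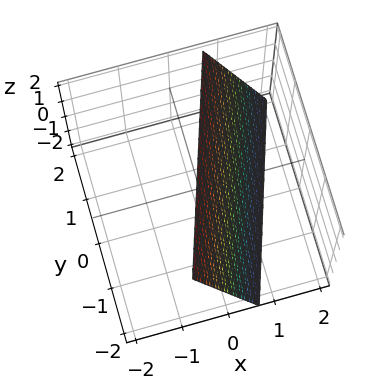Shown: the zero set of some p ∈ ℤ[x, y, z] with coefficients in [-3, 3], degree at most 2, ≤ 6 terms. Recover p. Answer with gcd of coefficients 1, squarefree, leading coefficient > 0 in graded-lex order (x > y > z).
First, degree: every cross-section is a straight line — this is a plane, so deg p = 1.
Then, from the visible intercepts: it crosses the y-axis at the gridline y = -2; it crosses the z-axis at the gridline z = 2.
Finally, together with the visible shape, these determine p as stated.

3*x - y + z - 2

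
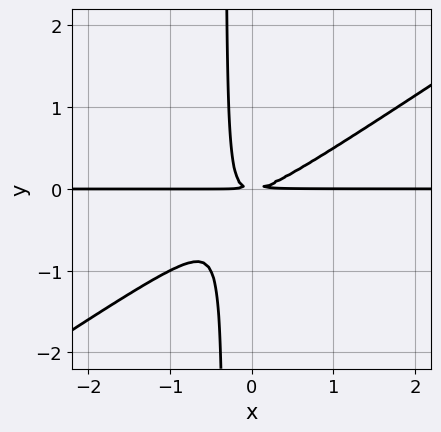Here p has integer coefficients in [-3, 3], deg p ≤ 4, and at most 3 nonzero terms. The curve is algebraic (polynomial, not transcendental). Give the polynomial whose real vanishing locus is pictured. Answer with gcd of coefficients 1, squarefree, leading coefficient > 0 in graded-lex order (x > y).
First, deg p = 3. The shape is more complex than any degree-2 curve.
Next, reading off the gridlines: every point of the x-axis in the box is on the curve.
Finally, these observations pin down the coefficients.

2*x^2*y - 3*x*y^2 - y^2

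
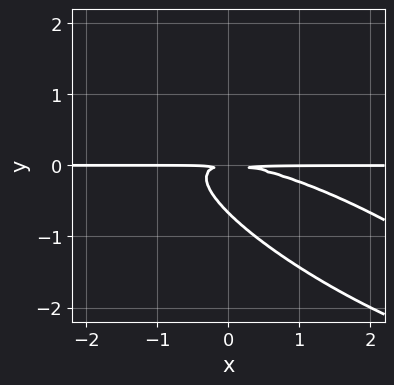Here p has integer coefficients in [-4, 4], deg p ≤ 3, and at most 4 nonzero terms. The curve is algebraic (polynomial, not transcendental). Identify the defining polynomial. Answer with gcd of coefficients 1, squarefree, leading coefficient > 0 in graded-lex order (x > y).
x^2*y + 3*x*y^2 + 3*y^3 + 2*y^2

The degree is 3 — no degree-2 curve has this shape.
Checking where it meets the axes: the visible x-axis segment lies entirely on the curve.
Putting this together gives p.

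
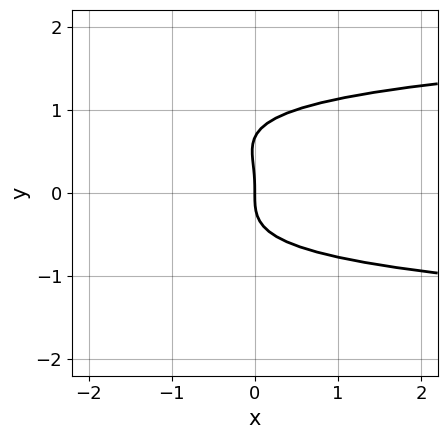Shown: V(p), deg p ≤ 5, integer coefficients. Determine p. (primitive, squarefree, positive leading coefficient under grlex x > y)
Degree: a generic line meets the curve in up to 4 points, so deg p = 4.
Observable constraints: it crosses the y-axis at the gridline y = 0; it meets the x-axis at x = 0 (among the integer gridlines).
Putting this together gives p.

3*y^4 - 2*y^3 - 2*x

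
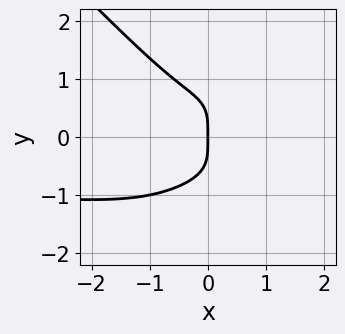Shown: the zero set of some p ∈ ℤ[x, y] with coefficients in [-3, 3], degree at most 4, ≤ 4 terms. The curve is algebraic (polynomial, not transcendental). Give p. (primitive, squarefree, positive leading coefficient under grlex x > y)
x^3*y + y^4 + x^3 + x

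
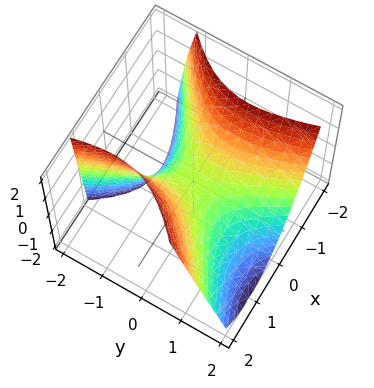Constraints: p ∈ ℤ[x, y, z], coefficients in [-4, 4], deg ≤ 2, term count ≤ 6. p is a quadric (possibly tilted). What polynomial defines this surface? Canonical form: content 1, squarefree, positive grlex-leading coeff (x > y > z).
3*x^2 - 3*x*y - 2*y^2 - y*z - 3*z

First, deg p = 2. The shape is more complex than any degree-1 surface.
Then, against the integer gridlines: one x-axis crossing is at x = 0; it crosses the y-axis at the gridline y = 0; it crosses the z-axis at the gridline z = 0.
Finally, together with the visible shape, these determine p as stated.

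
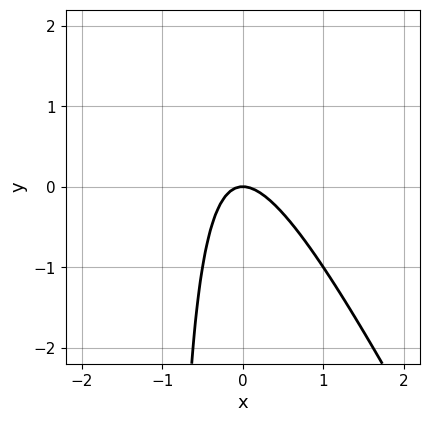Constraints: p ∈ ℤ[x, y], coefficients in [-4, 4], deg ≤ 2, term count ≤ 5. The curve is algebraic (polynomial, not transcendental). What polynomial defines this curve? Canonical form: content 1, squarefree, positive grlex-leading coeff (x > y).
2*x^2 + x*y + y

deg p = 2. A generic line meets the curve in up to 2 points.
Reading off the gridlines: it meets the y-axis at y = 0 (among the integer gridlines); one x-axis crossing is at x = 0.
Fitting integer coefficients to these (and the overall shape) gives p.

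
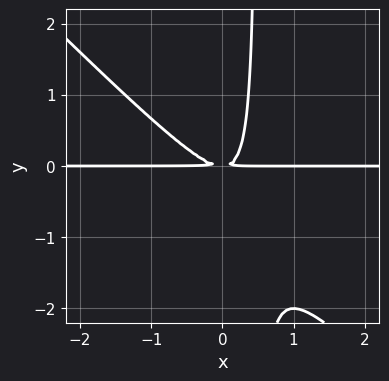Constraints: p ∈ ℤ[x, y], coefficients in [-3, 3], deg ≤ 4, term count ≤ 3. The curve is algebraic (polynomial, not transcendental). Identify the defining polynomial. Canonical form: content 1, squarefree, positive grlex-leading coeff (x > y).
2*x^2*y + 2*x*y^2 - y^2

1. deg p = 3. The shape is more complex than any degree-2 curve.
2. From the visible intercepts: the visible x-axis segment lies entirely on the curve.
3. Putting this together gives p.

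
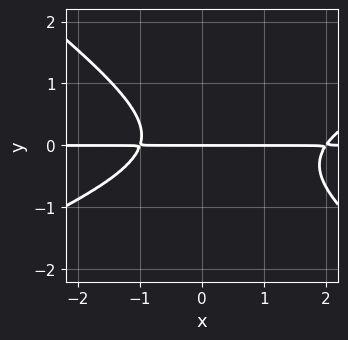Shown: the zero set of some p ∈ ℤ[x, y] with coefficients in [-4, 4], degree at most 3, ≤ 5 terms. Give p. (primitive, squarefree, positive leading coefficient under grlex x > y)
First, deg p = 3.
Then, observable constraints: one y-axis crossing is at y = 0; the visible x-axis segment lies entirely on the curve.
Finally, together with the visible shape, these determine p as stated.

x^2*y - x*y^2 - 3*y^3 - x*y - 2*y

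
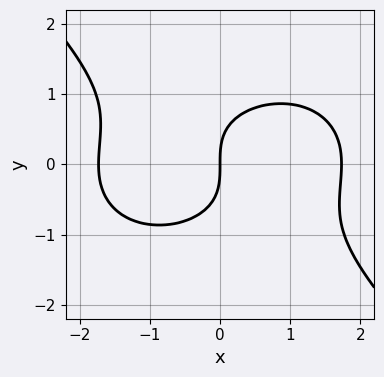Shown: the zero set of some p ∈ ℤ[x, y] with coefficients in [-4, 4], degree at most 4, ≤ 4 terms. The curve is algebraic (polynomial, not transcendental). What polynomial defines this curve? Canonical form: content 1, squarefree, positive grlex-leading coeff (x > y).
x^3 + x*y^2 + 2*y^3 - 3*x

(a) Degree: no degree-2 curve has this shape, so deg p = 3.
(b) Against the integer gridlines: one y-axis crossing is at y = 0; it crosses the x-axis at the gridline x = 0.
(c) Together with the visible shape, these determine p as stated.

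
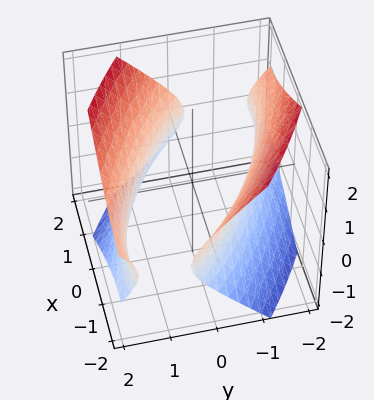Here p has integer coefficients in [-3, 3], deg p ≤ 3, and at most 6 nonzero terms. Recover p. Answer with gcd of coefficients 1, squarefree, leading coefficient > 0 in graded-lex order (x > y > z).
x^2 + 2*x*y + 2*y^2 - 2*z^2 - 3

The picture has 2 separate pieces. They look like related sheets of one shape, so recover p as a whole.
deg p = 2. A generic line meets the surface in up to 2 points.
Reading off the gridlines: the surface avoids every integer z-axis point in the box.
These observations pin down the coefficients.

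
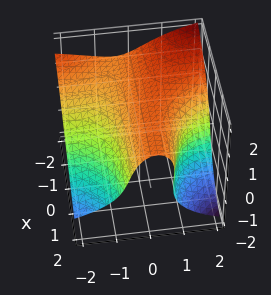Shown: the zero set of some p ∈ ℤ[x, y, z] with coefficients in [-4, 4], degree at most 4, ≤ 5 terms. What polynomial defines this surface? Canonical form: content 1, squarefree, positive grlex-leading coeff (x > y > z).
3*x*y^2 + 3*y^2*z + 2*z^3 - 3*y*z - 3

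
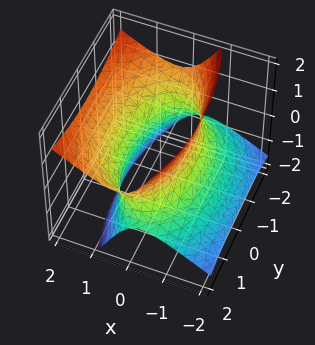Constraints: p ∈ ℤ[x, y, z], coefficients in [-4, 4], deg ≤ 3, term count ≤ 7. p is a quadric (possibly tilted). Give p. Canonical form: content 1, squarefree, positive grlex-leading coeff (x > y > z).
3*x^2 - 3*x*z + y^2 - 2*z^2 - 3

First, degree: no degree-1 surface has this shape, so deg p = 2.
Then, from the visible intercepts: the surface avoids every integer z-axis point in the box; the x-axis gridline crossings are at x ∈ {-1, 1}.
Finally, the integer polynomial consistent with all of this is the stated p.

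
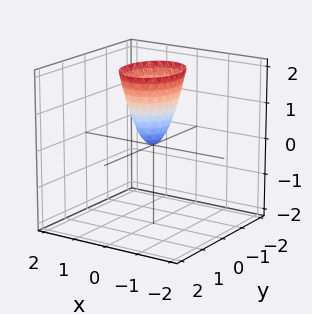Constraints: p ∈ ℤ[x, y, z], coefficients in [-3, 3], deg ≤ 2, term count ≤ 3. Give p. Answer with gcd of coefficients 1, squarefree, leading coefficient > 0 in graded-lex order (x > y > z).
(a) Degree: a single bowl opening along one axis; a quadric, so deg p = 2.
(b) Symmetries: the y ↦ −y reflection is a symmetry, so y appears only in even powers; the x ↦ −x reflection is a symmetry, so x appears only in even powers.
(c) Reading off the gridlines: one y-axis crossing is at y = 0; it meets the x-axis at x = 0 (among the integer gridlines); it crosses the z-axis at the gridline z = 0.
(d) Solving for integer coefficients yields p as stated.

3*x^2 + 2*y^2 - z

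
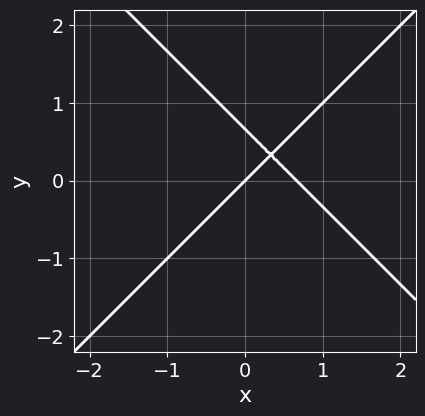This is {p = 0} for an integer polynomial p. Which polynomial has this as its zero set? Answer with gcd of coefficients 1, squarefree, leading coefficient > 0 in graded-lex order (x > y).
3*x^2 - 3*y^2 - 2*x + 2*y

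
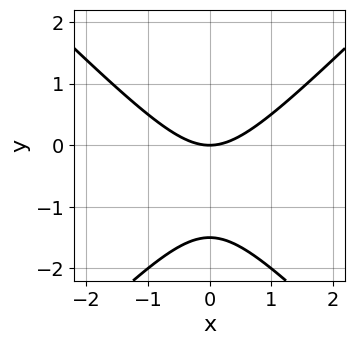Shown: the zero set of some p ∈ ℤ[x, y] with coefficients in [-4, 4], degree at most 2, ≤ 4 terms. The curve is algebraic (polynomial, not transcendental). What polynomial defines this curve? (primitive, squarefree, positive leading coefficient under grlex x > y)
2*x^2 - 2*y^2 - 3*y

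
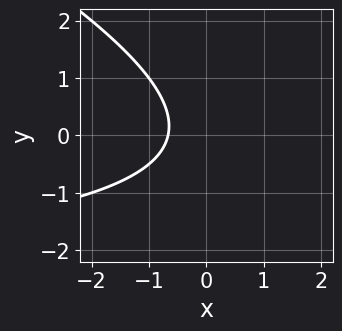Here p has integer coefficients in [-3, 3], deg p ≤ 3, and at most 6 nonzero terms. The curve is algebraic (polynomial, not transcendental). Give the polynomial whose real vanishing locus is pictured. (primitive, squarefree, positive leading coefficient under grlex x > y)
The degree is 2 — a generic line meets the curve in up to 2 points.
Observable constraints: the curve avoids every integer y-axis point in the box.
Assembling these constraints gives the stated polynomial.

x*y + 2*y^2 + 3*x + 2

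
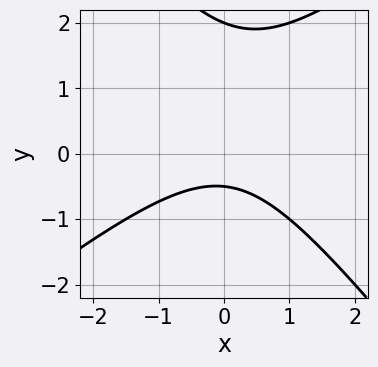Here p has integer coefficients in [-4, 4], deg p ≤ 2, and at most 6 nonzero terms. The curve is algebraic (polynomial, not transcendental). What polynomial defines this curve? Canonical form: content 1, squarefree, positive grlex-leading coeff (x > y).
First, degree: the shape is more complex than any degree-1 curve, so deg p = 2.
Then, observable constraints: the curve avoids every integer x-axis point in the box; it crosses the y-axis at the gridline y = 2.
Finally, together with the visible shape, these determine p as stated.

2*x^2 - x*y - 2*y^2 + 3*y + 2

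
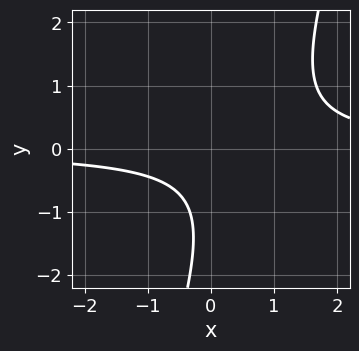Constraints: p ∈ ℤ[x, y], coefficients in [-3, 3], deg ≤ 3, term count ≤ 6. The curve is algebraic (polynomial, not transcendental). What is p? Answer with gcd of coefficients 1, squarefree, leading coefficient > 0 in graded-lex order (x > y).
3*x*y - y^2 - 2*y - 2

(a) deg p = 2. A generic line meets the curve in up to 2 points.
(b) From the axis intercepts and sections: it misses every integer gridline on the x-axis; the curve avoids every integer y-axis point in the box.
(c) These observations pin down the coefficients.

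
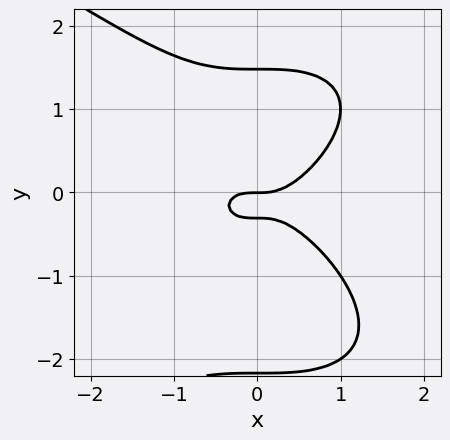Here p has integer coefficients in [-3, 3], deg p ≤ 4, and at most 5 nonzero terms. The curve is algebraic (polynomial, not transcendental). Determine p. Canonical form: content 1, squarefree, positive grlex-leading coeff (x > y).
First, degree: no degree-3 curve has this shape, so deg p = 4.
Next, observable constraints: it meets the y-axis at y = 0 (among the integer gridlines); it meets the x-axis at x = 0 (among the integer gridlines).
Finally, the integer polynomial consistent with all of this is the stated p.

y^4 + 2*x^3 + y^3 - 3*y^2 - y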